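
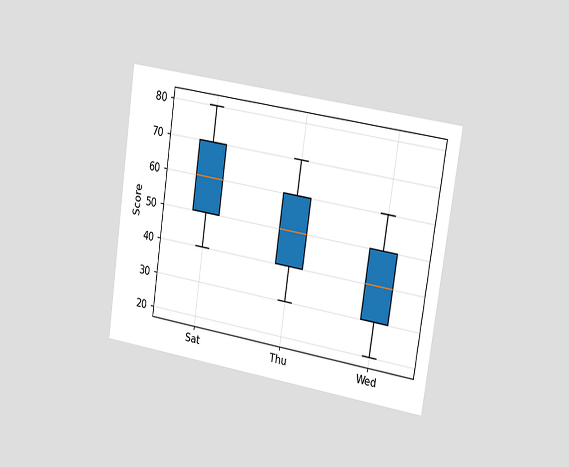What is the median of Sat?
60

The chart is tilted about 8° clockwise and viewed slightly from the right. The median line in the Sat box sits at 60.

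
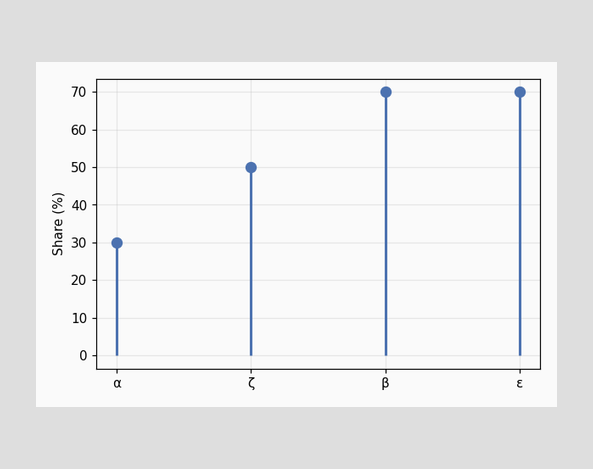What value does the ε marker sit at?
The ε marker sits at 70%.

70%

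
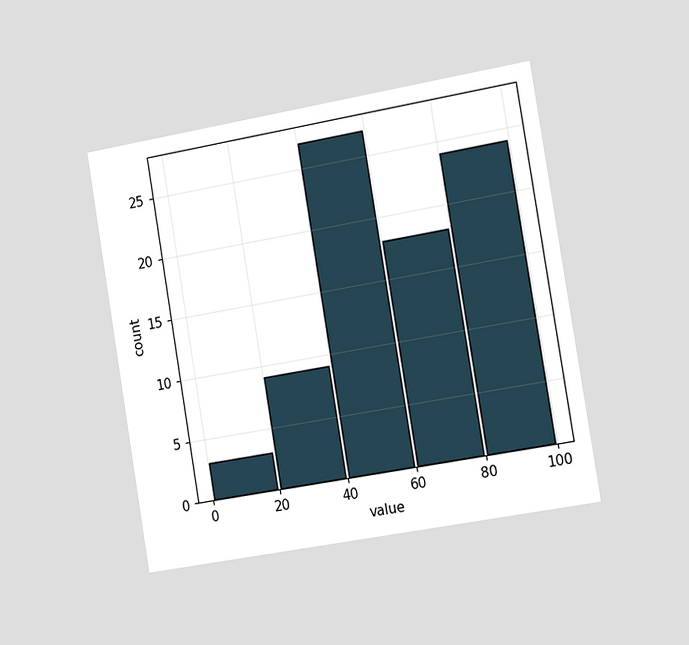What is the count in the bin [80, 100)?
24

The chart is tilted about 9° counter-clockwise and viewed slightly from the right. The [80, 100) bin has height 24.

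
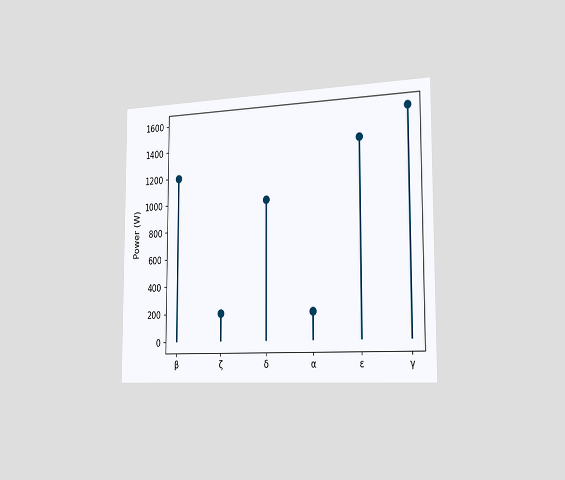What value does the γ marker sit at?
The chart is viewed slightly from the right. The γ marker sits at 1600W.

1600W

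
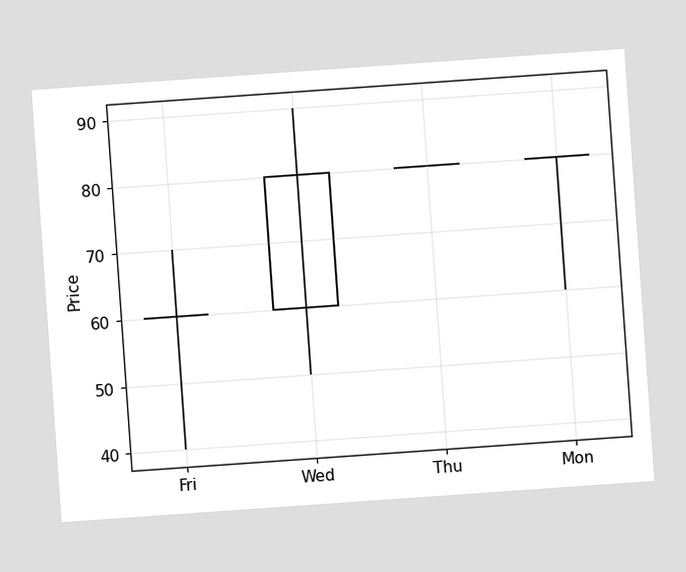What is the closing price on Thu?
The chart is tilted about 4° counter-clockwise. The Thu candle closes at 80.

80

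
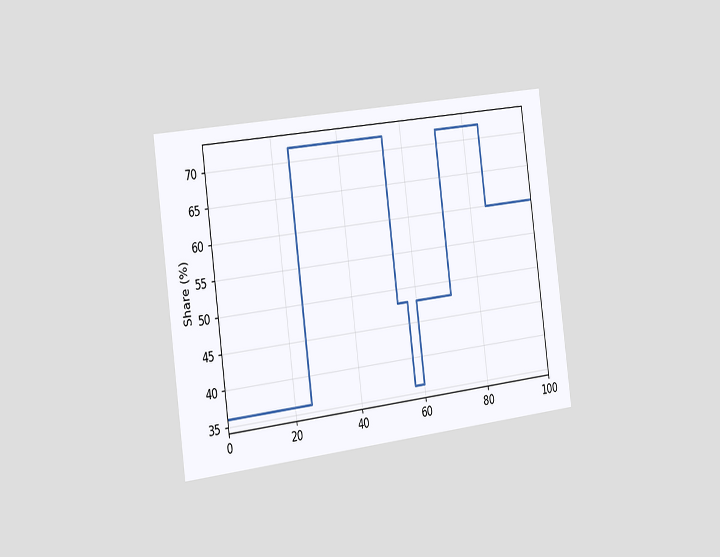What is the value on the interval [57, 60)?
The chart is tilted about 7° counter-clockwise and viewed slightly from the left. On [57, 60) the step sits at 36%.

36%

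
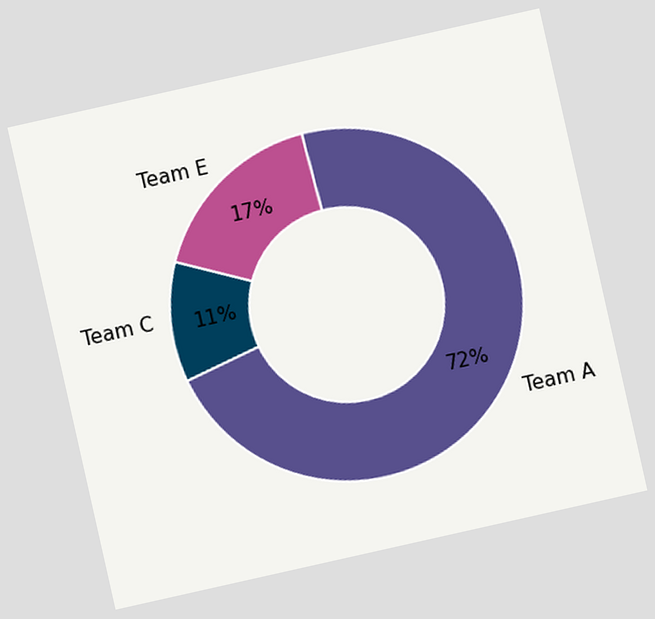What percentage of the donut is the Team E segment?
17%

The chart is tilted about 13° counter-clockwise. The Team E segment takes up 17% of the ring.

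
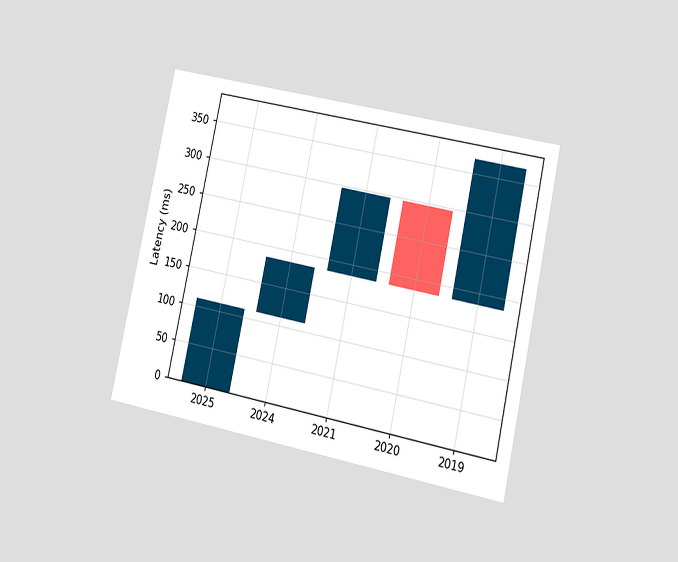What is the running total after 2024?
The chart is tilted about 12° clockwise and viewed slightly from the right. After 2024 the running total reaches 185ms.

185ms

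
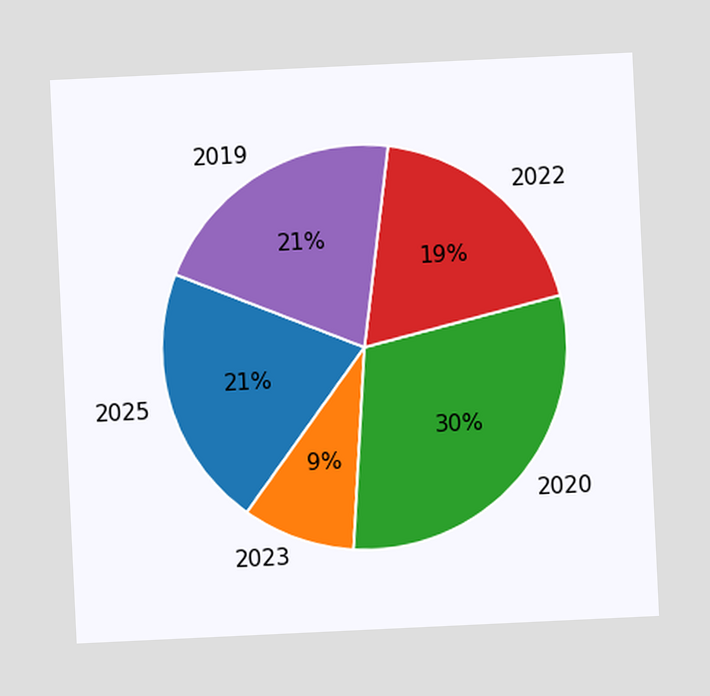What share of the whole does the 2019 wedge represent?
21%

The chart is tilted about 3° counter-clockwise. The 2019 slice takes up 21% of the pie.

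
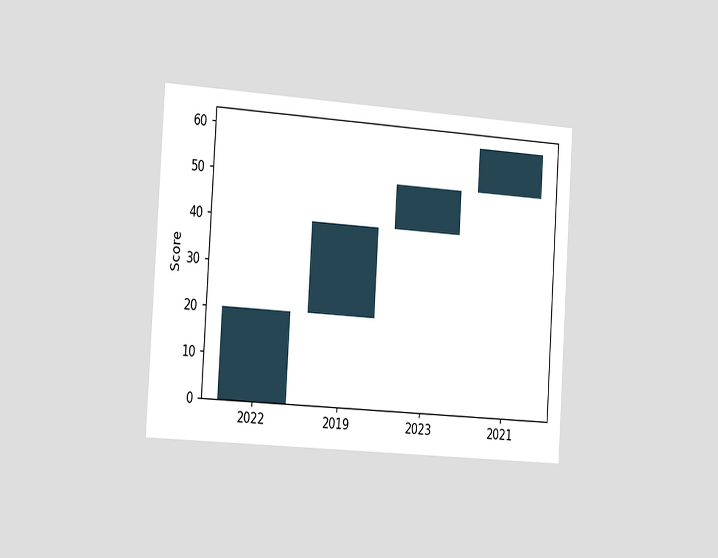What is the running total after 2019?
The chart is tilted about 4° clockwise and viewed slightly from the left. After 2019 the running total reaches 40.

40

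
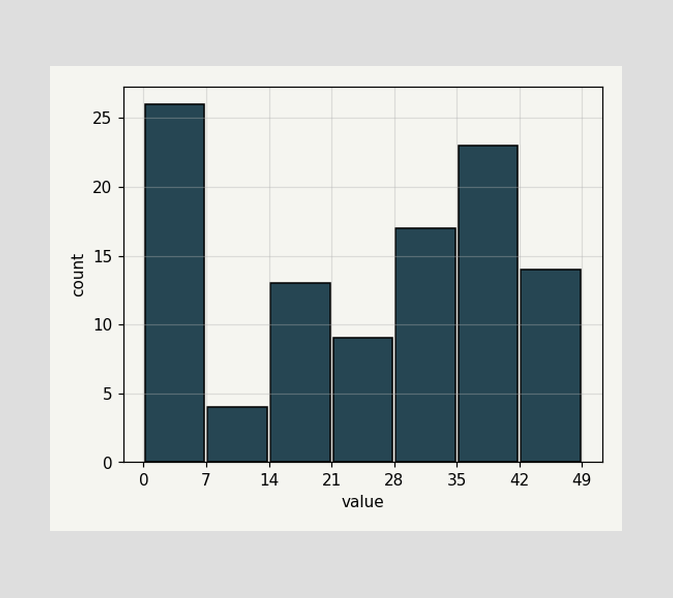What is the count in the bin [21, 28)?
The [21, 28) bin has height 9.

9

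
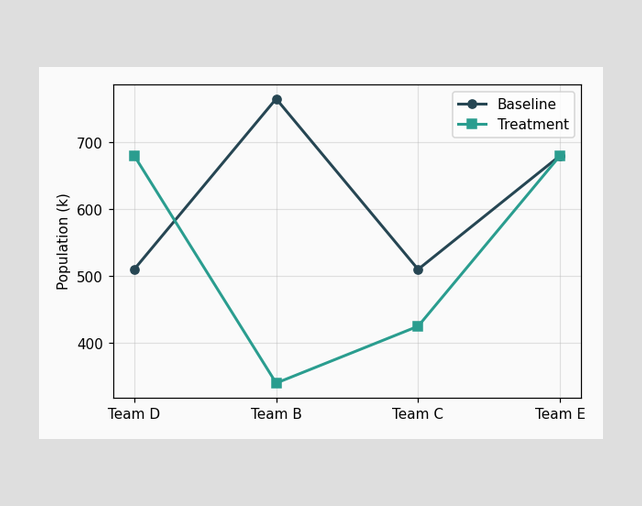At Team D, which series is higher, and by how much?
Treatment, by 170k

At Team D, Treatment sits above the other line by 170k.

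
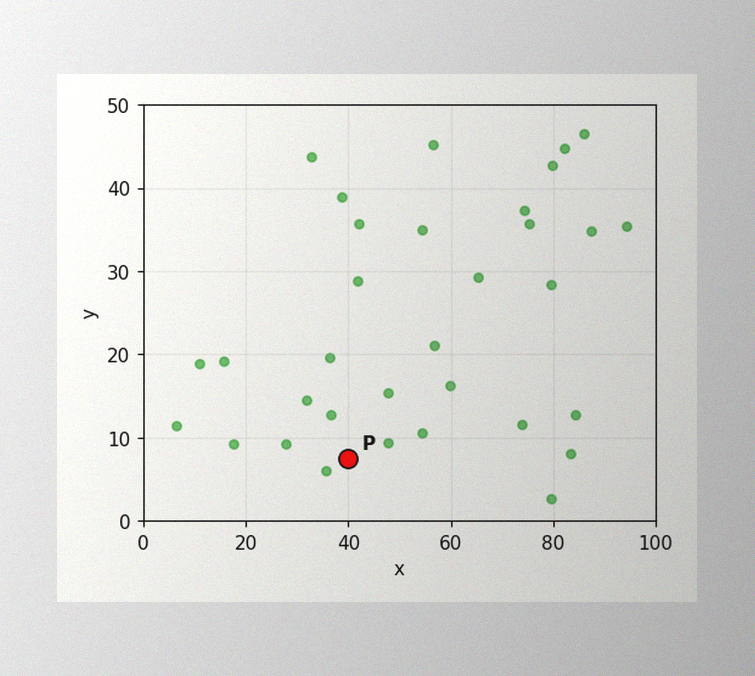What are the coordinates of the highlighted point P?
The image has some photo noise and uneven lighting. Following the gridlines from P to each axis, P sits at (40, 7.5).

(40, 7.5)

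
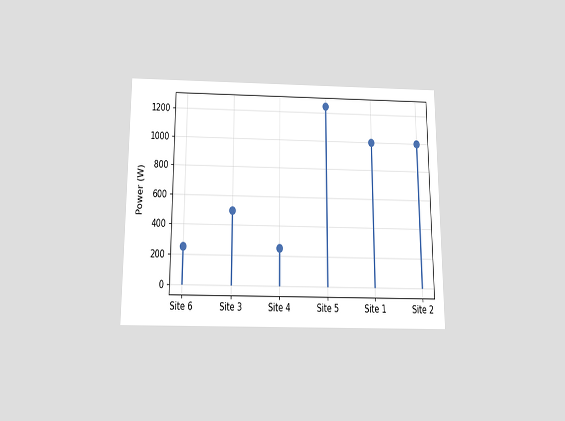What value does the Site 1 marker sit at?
The chart is viewed slightly from below. The Site 1 marker sits at 1000W.

1000W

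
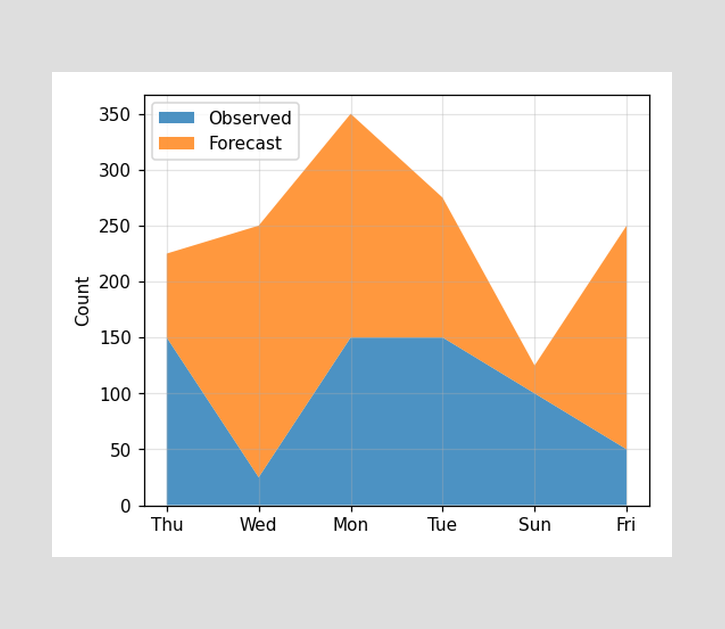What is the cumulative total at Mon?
The stacked total at Mon reaches 350.

350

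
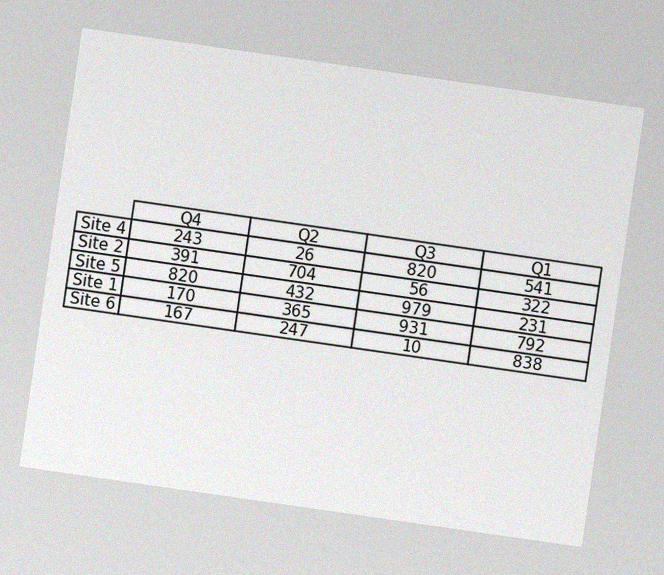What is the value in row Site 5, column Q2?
432

The chart is tilted about 8° clockwise, with some photo noise. The (Site 5, Q2) cell reads 432.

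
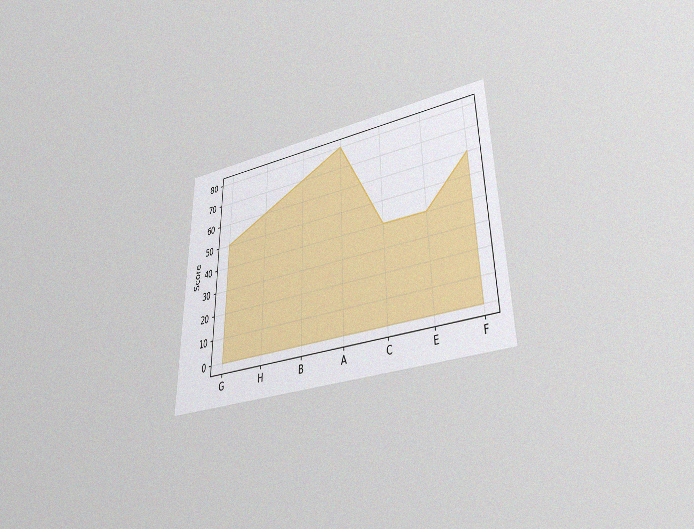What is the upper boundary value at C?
40

The chart is viewed slightly from below, with some photo noise. At C the upper boundary is at 40.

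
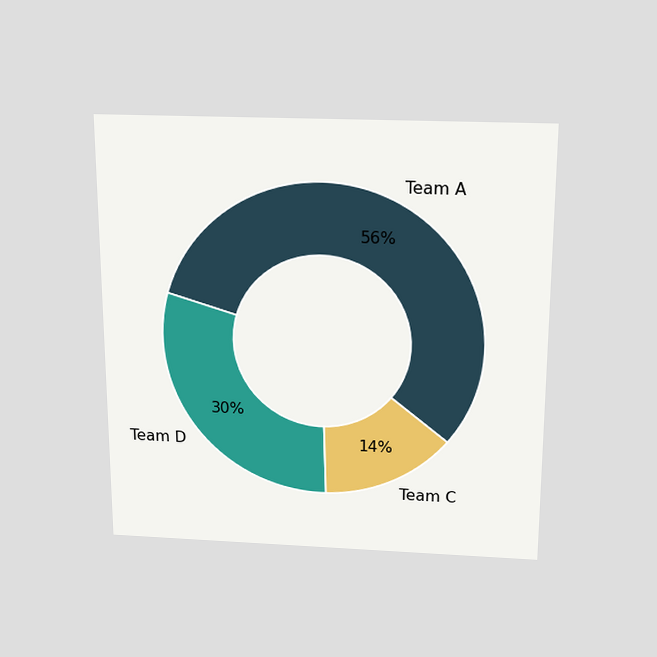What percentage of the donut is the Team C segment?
The chart is viewed slightly from above. The Team C segment takes up 14% of the ring.

14%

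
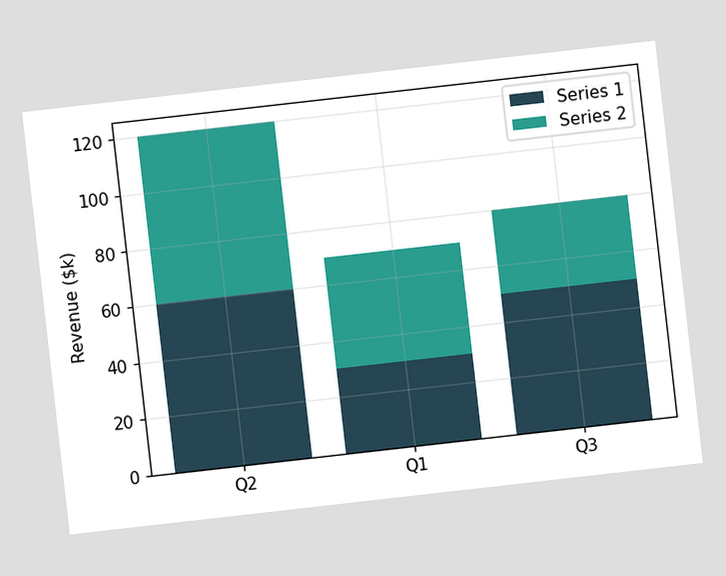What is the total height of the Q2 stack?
$120k

The chart is tilted about 6° counter-clockwise. The Q2 stack's top reaches $120k on the y-axis.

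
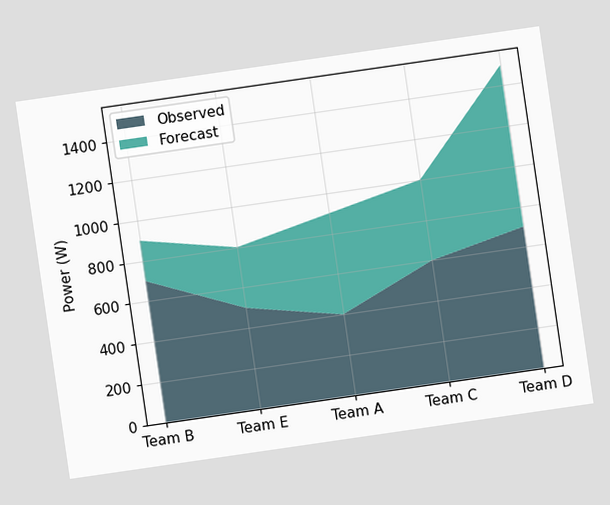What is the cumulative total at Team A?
The chart is tilted about 8° counter-clockwise. The stacked total at Team A reaches 900W.

900W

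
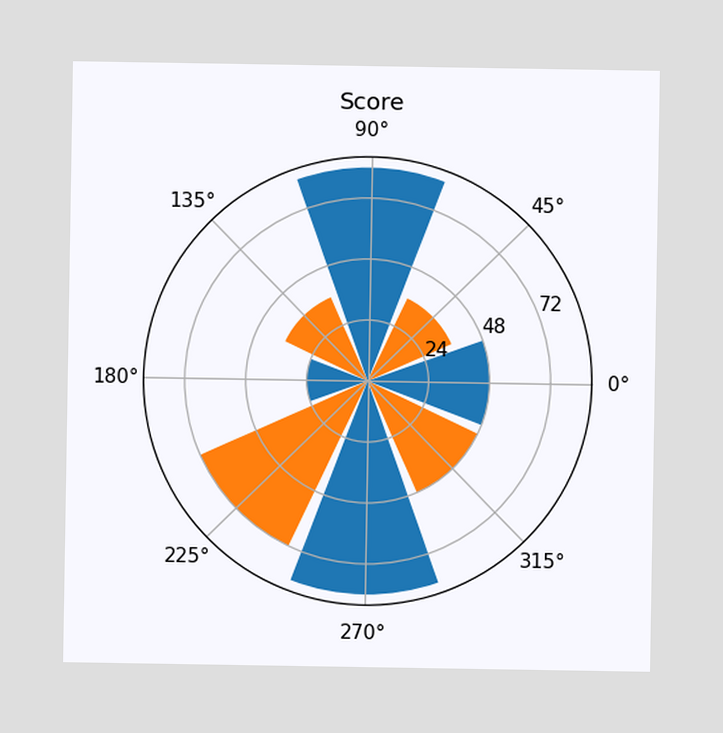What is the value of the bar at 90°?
The bar at 90° reaches 84 on the radial axis.

84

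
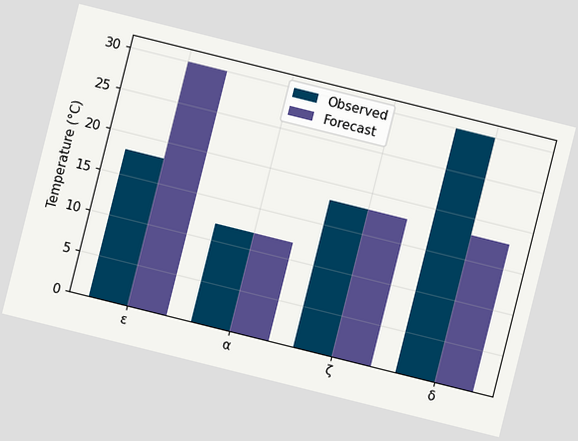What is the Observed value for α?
The chart is tilted about 14° clockwise. The Observed bar at α reaches 12°C on the y-axis.

12°C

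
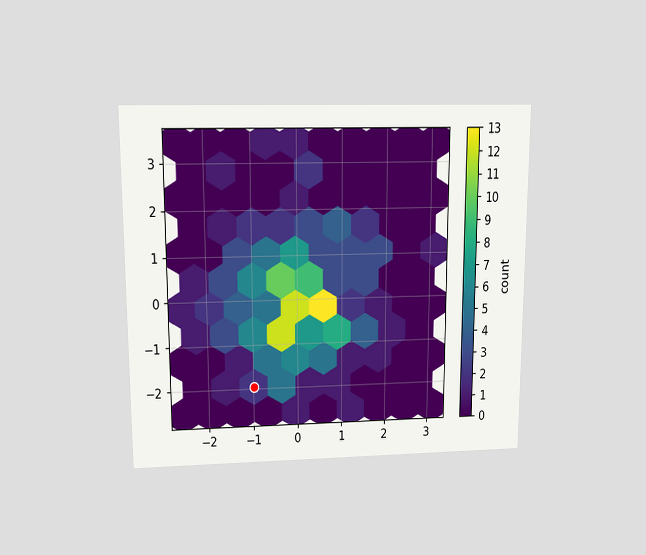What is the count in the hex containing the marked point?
The chart is viewed slightly from above. The marked hex reads 2 on the colorbar.

2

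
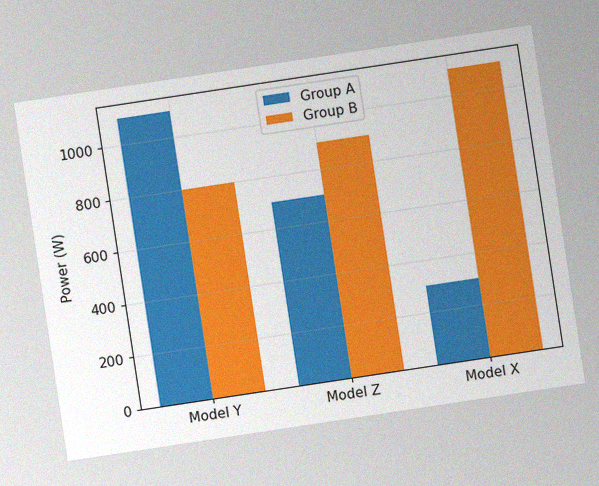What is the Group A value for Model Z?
The chart is tilted about 9° counter-clockwise, with some photo noise. The Group A bar at Model Z reaches 700W on the y-axis.

700W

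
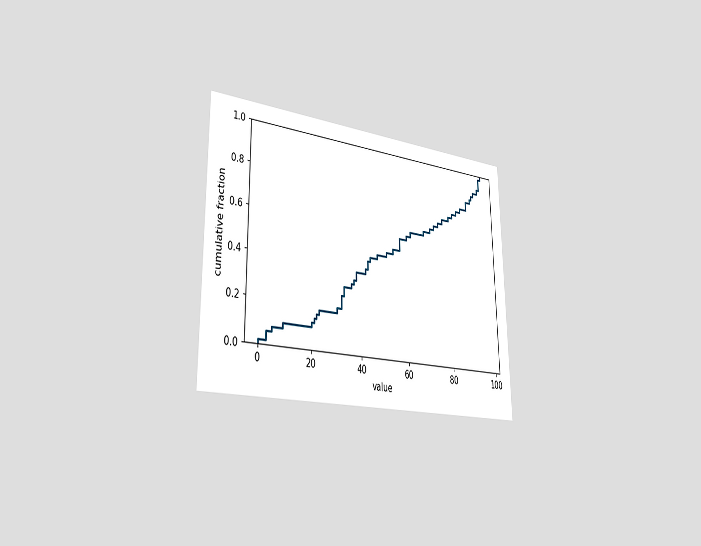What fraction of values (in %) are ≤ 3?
6%

The chart is viewed slightly from the left. At x=3 the ECDF step is at 6%.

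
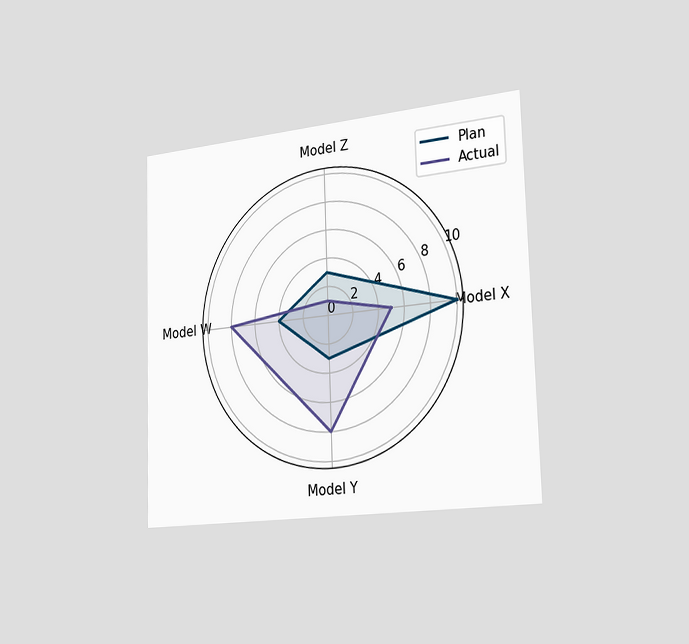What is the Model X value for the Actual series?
5

The chart is viewed slightly from the right. On the Model X axis, Actual reaches 5.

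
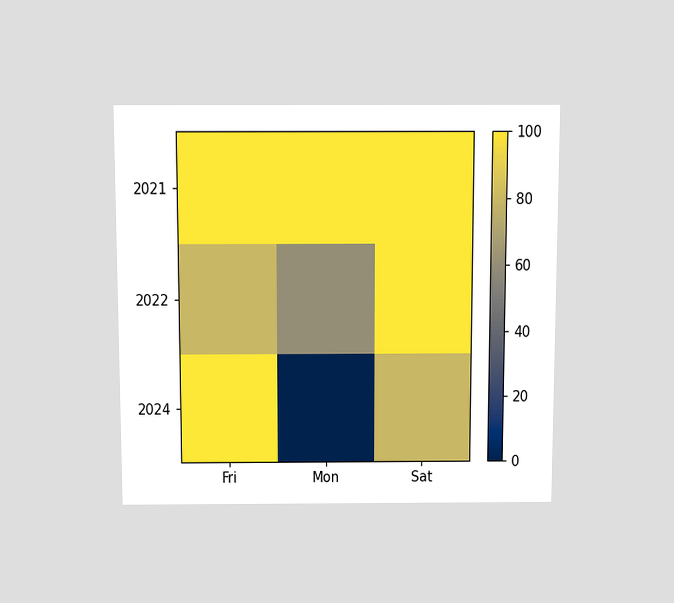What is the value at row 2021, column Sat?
The chart is viewed slightly from above. Matching cell (2021, Sat) against the colorbar gives 100.

100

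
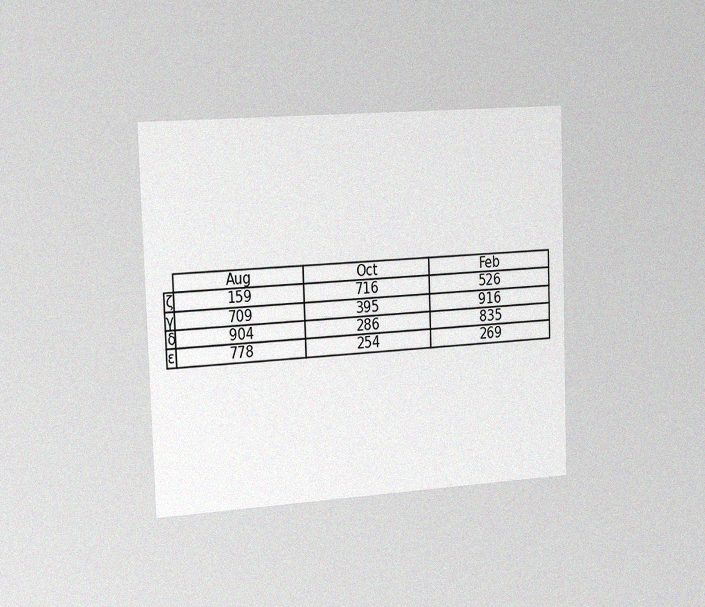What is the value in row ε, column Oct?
254

The chart is tilted about 2° counter-clockwise and viewed slightly from the left, with some photo noise. The (ε, Oct) cell reads 254.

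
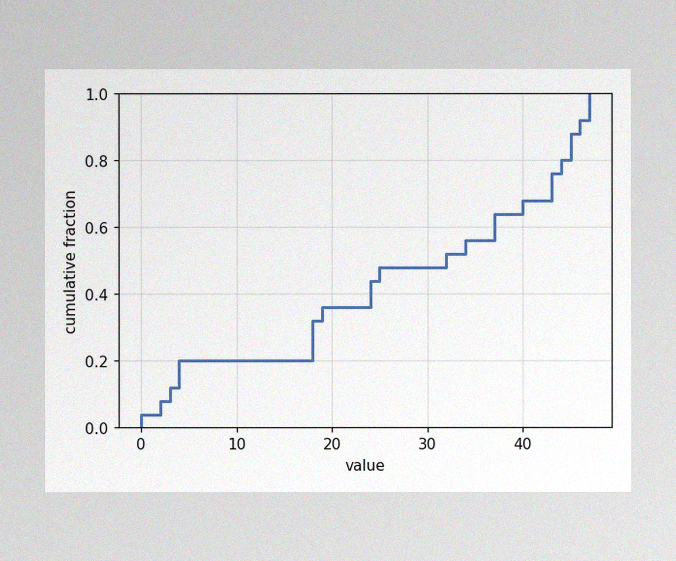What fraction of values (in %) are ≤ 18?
The image has some photo noise and uneven lighting. At x=18 the ECDF step is at 32%.

32%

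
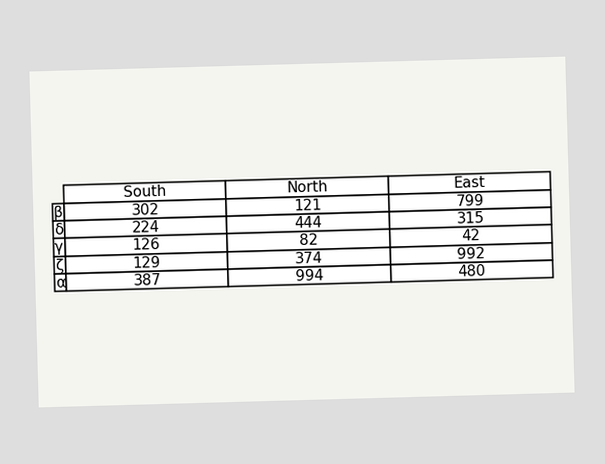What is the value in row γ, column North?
The (γ, North) cell reads 82.

82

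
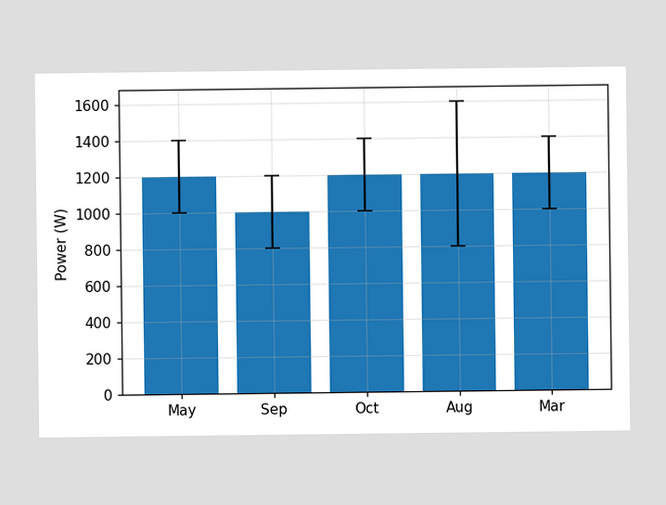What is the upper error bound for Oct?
The Oct bar's upper whisker reaches 1400W.

1400W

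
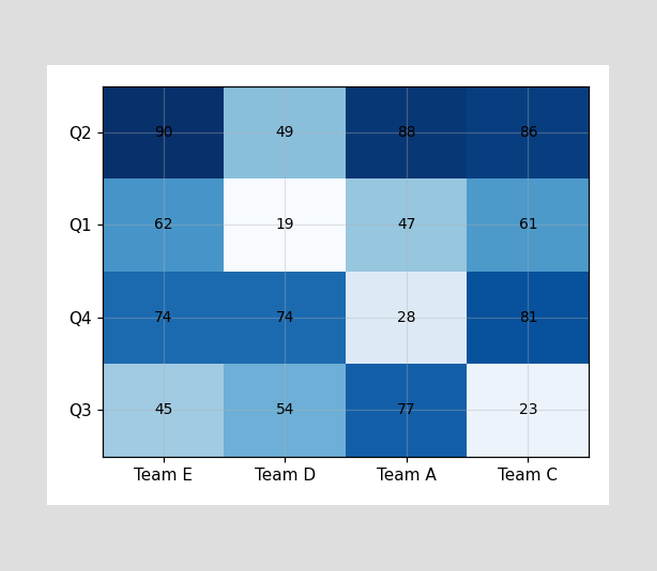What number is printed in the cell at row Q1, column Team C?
The (Q1, Team C) cell reads 61.

61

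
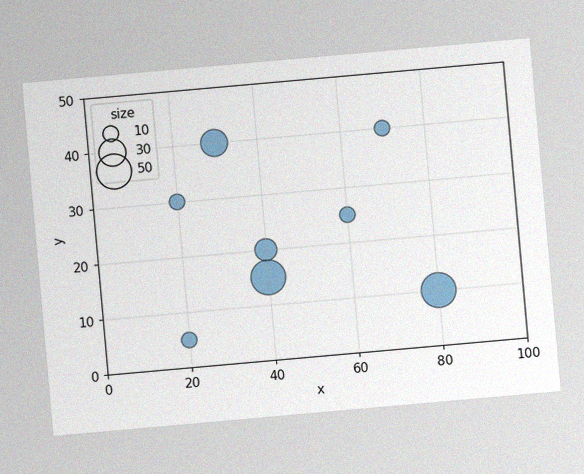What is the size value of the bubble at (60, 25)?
10

The chart is tilted about 5° counter-clockwise, with some photo noise. Matching the bubble at (60, 25) against the size legend gives 10.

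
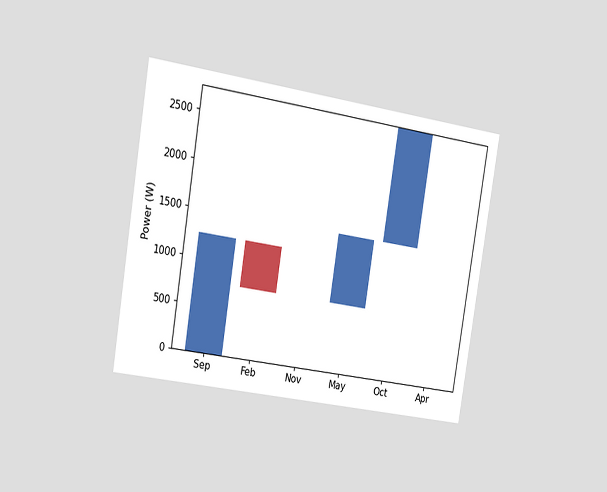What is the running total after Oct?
2750W

The chart is tilted about 9° clockwise and viewed slightly from the left. After Oct the running total reaches 2750W.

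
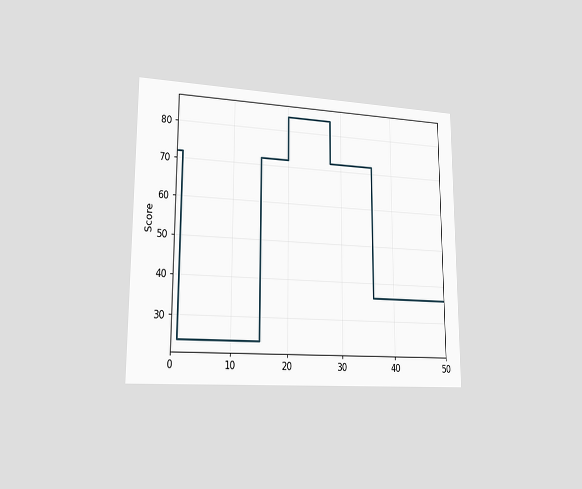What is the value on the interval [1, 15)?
24

The chart is viewed slightly from the left. On [1, 15) the step sits at 24.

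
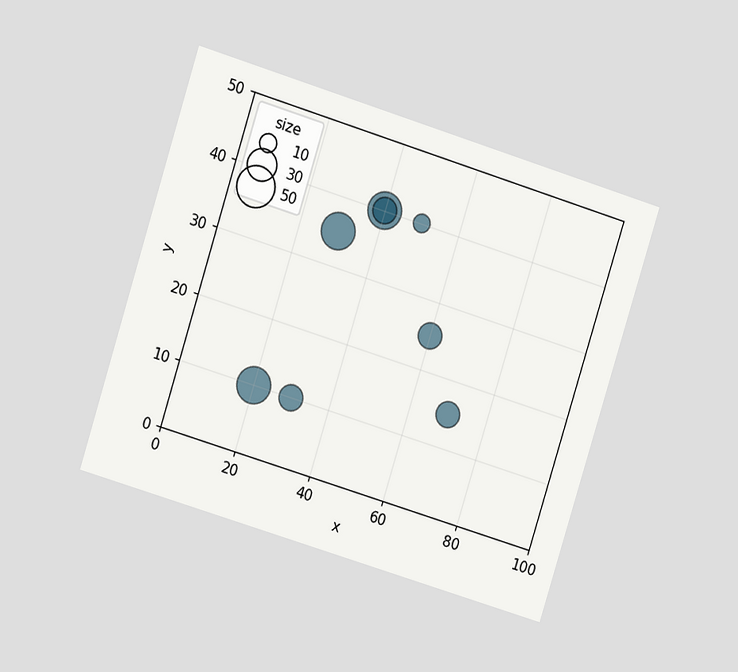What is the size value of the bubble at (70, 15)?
The chart is tilted about 17° clockwise and viewed at a slight angle. Matching the bubble at (70, 15) against the size legend gives 20.

20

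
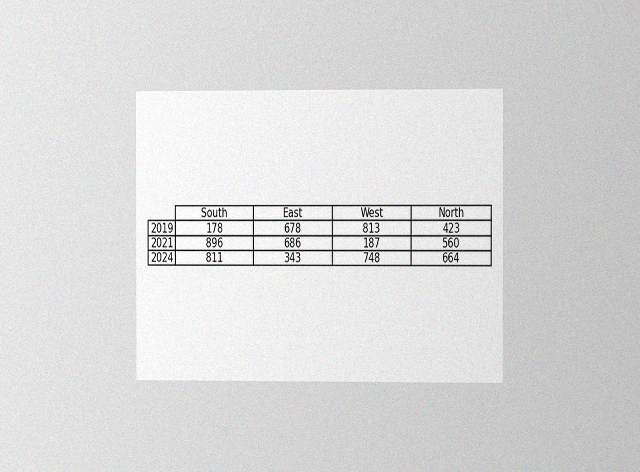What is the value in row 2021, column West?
187

The chart is viewed slightly from the right, with some photo noise. The (2021, West) cell reads 187.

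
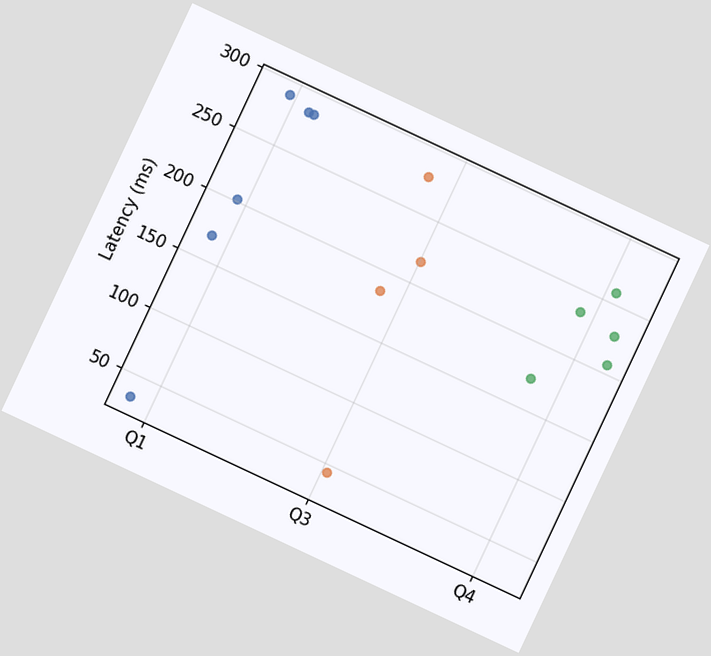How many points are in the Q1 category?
The chart is tilted about 25° clockwise. Counting the markers in the Q1 column gives 6.

6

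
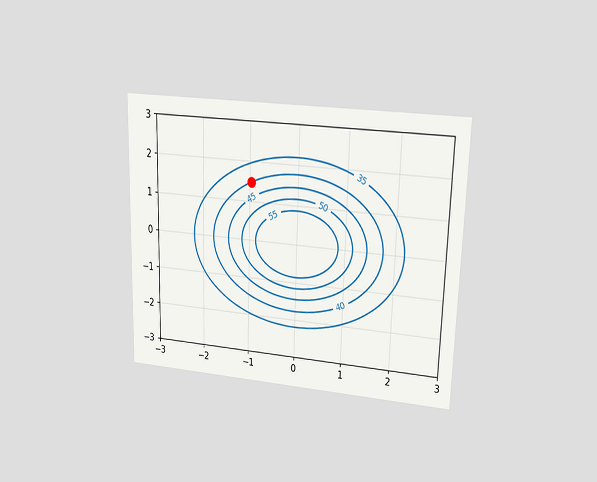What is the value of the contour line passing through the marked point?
40

The chart is viewed at a slight angle. The marked point sits on the contour labelled 40.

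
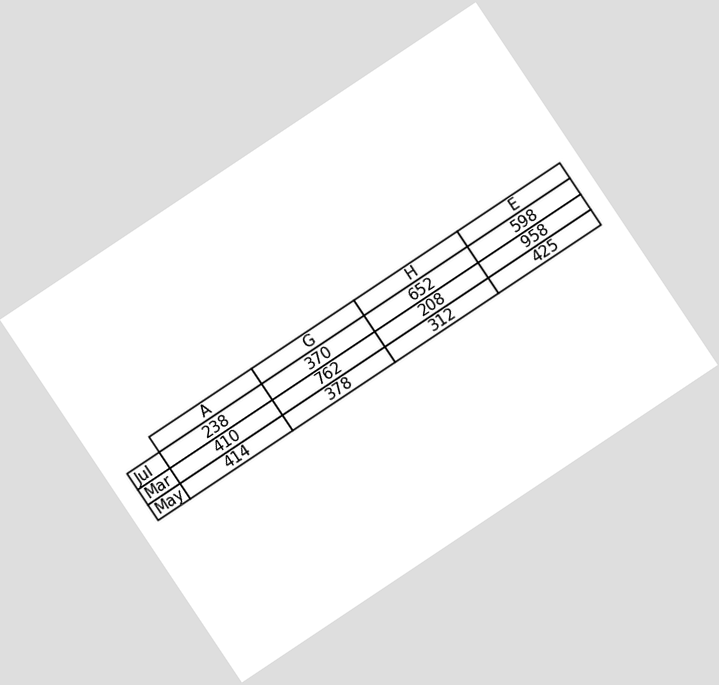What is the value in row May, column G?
The chart is tilted about 34° counter-clockwise. The (May, G) cell reads 378.

378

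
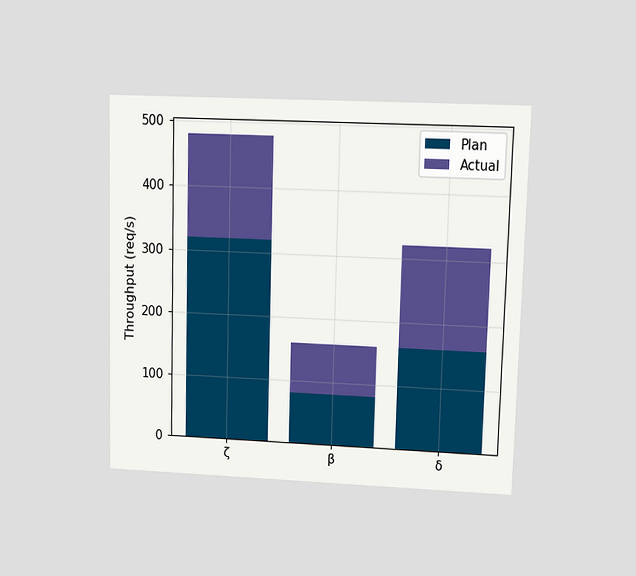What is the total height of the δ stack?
The chart is viewed at a slight angle. The δ stack's top reaches 320req/s on the y-axis.

320req/s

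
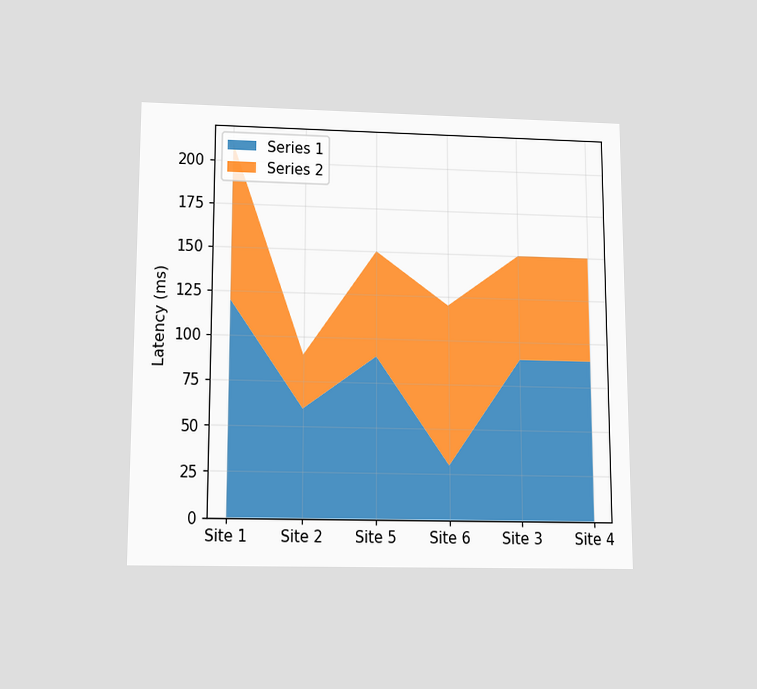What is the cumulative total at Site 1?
210ms

The chart is viewed slightly from below. The stacked total at Site 1 reaches 210ms.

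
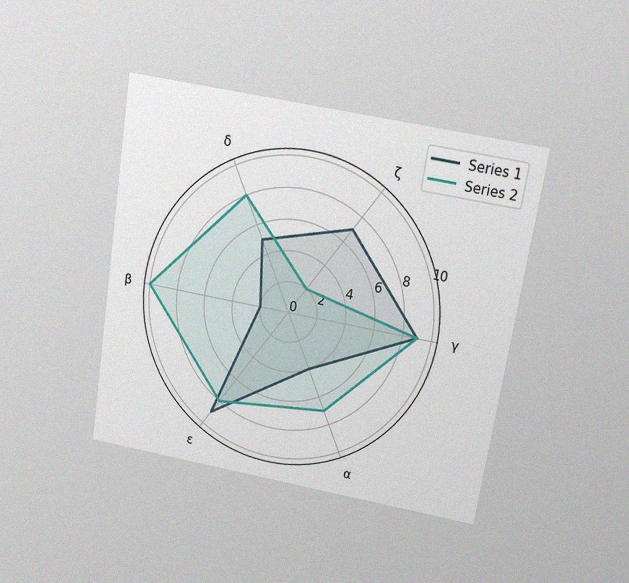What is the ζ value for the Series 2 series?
The chart is tilted about 9° clockwise and viewed slightly from above, with some photo noise. On the ζ axis, Series 2 reaches 2.

2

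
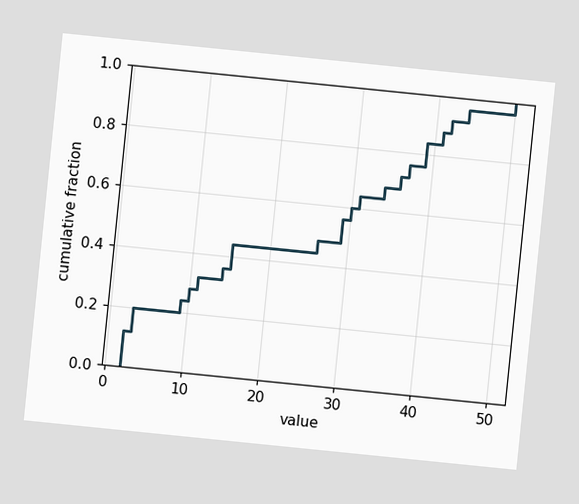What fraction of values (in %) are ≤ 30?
The chart is tilted about 6° clockwise. At x=30 the ECDF step is at 60%.

60%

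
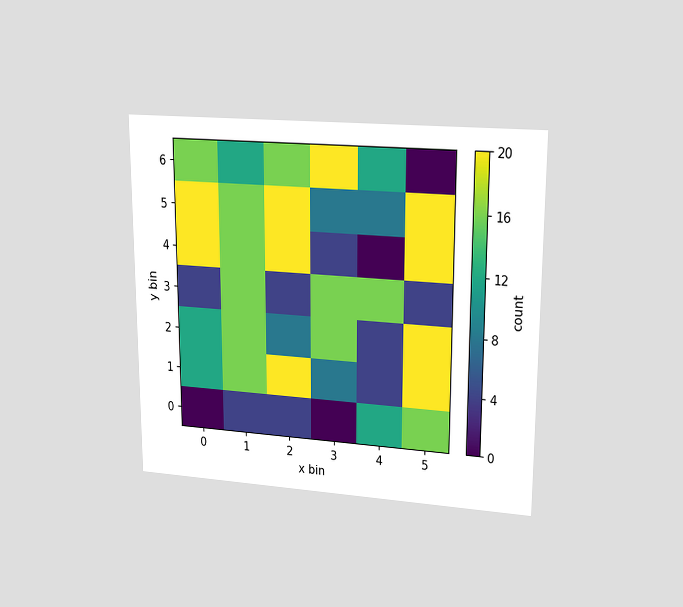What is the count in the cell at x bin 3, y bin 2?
16

The chart is viewed at a slight angle. Matching the cell (3, 2) against the colorbar gives 16.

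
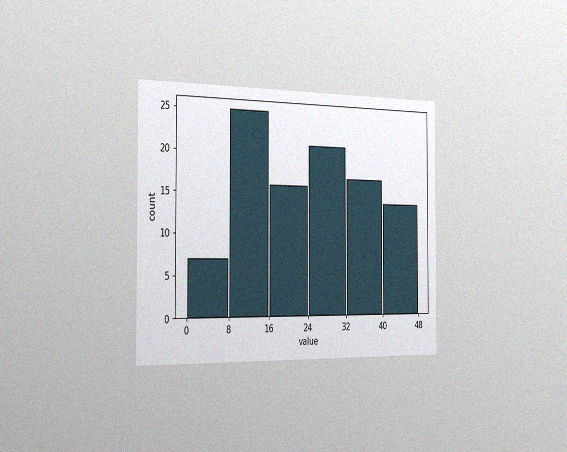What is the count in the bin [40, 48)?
14

The chart is viewed slightly from the left, with some photo noise. The [40, 48) bin has height 14.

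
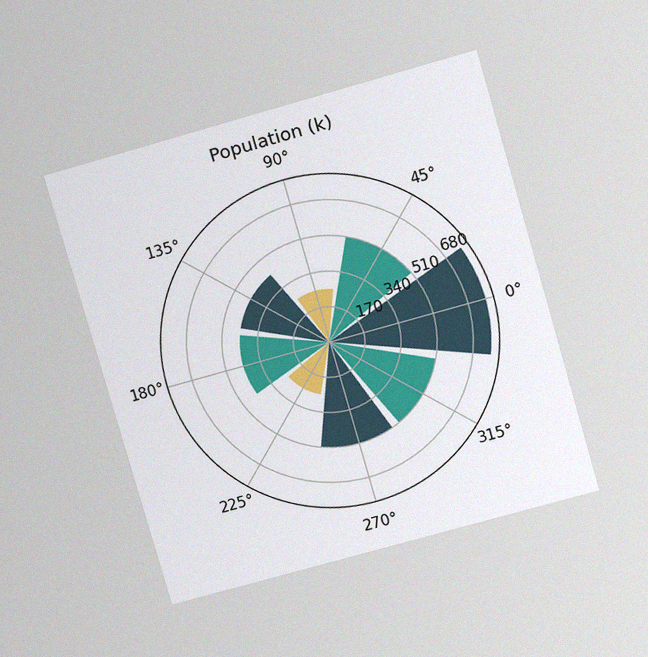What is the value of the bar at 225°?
255k

The chart is tilted about 16° counter-clockwise and viewed at a slight angle, with some photo noise. The bar at 225° reaches 255k on the radial axis.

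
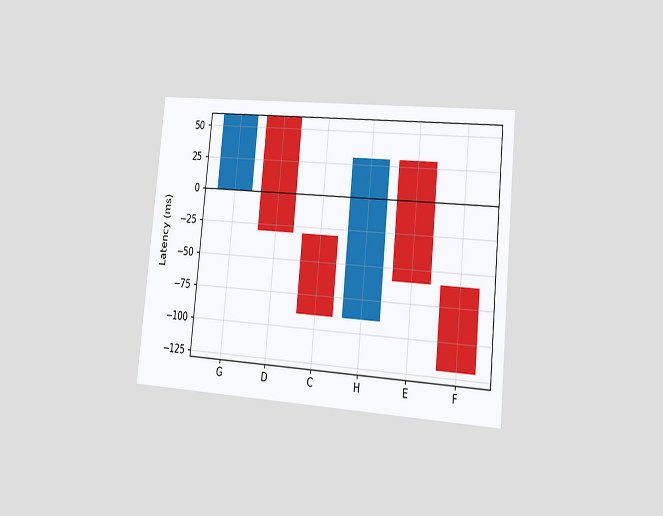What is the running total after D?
The chart is tilted about 6° clockwise and viewed slightly from the right. After D the running total reaches -30ms.

-30ms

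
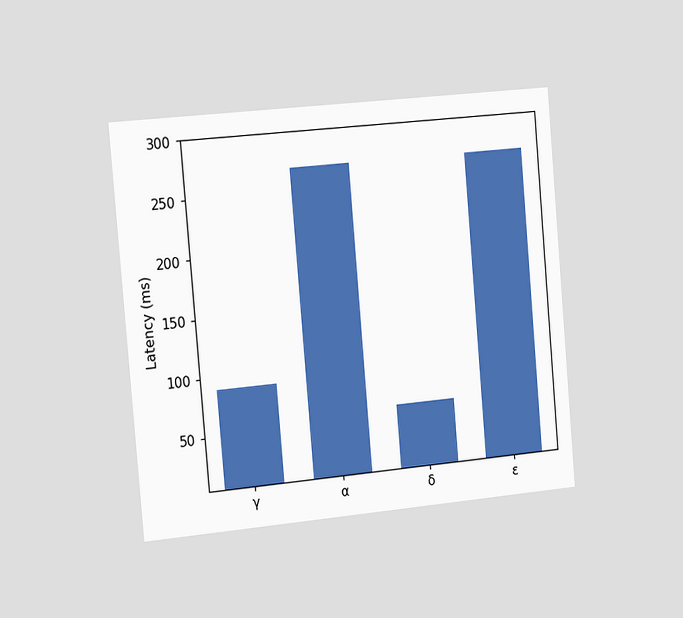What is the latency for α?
270ms

The chart is tilted about 5° counter-clockwise and viewed slightly from the left. Reading along the chart's y-axis, the α bar reaches 270ms.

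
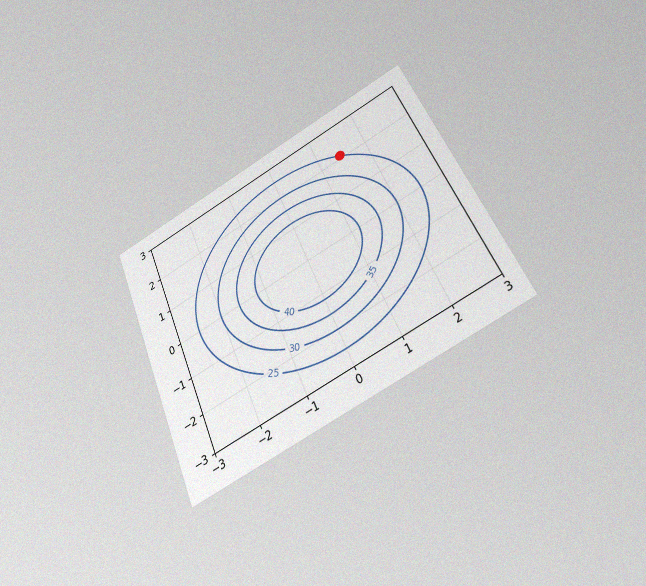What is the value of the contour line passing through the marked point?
25

The chart is tilted about 24° counter-clockwise and viewed at a slight angle, with some photo noise. The marked point sits on the contour labelled 25.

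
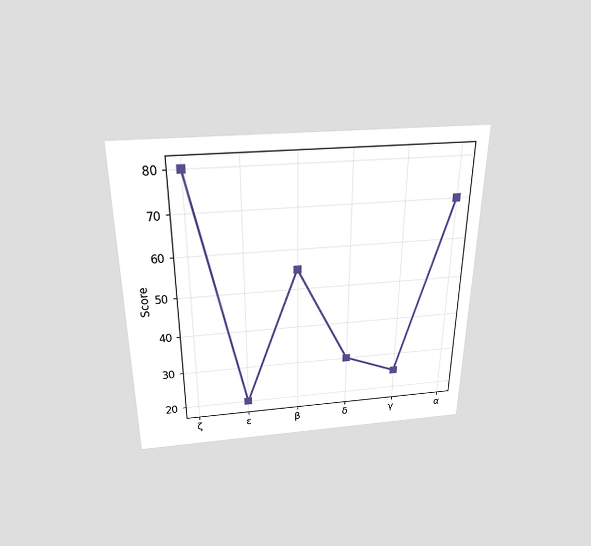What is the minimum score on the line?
20

The chart is viewed slightly from above. The lowest point is at ε, and reading across to the y-axis gives 20.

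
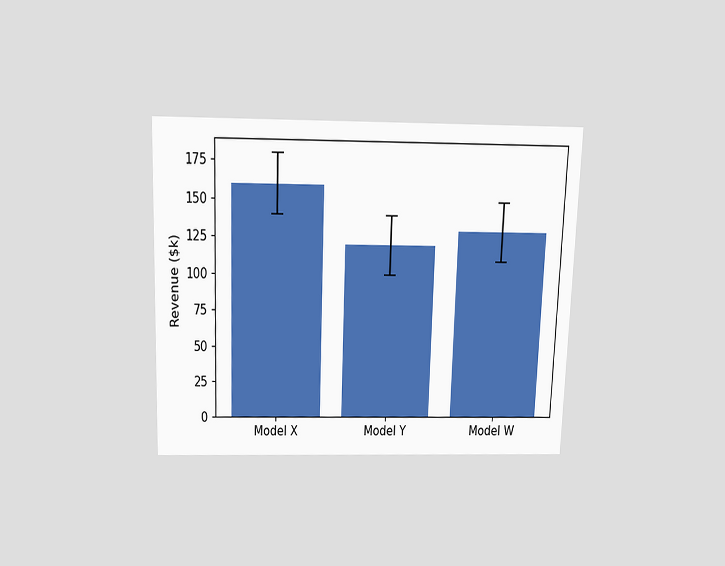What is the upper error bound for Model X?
The chart is tilted about 2° clockwise and viewed slightly from above. The Model X bar's upper whisker reaches $180k.

$180k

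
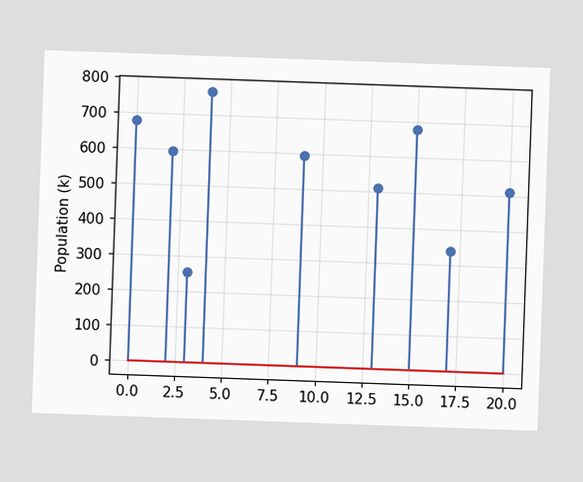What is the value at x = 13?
The chart is tilted about 2° clockwise. The stem at x=13 reaches 510k.

510k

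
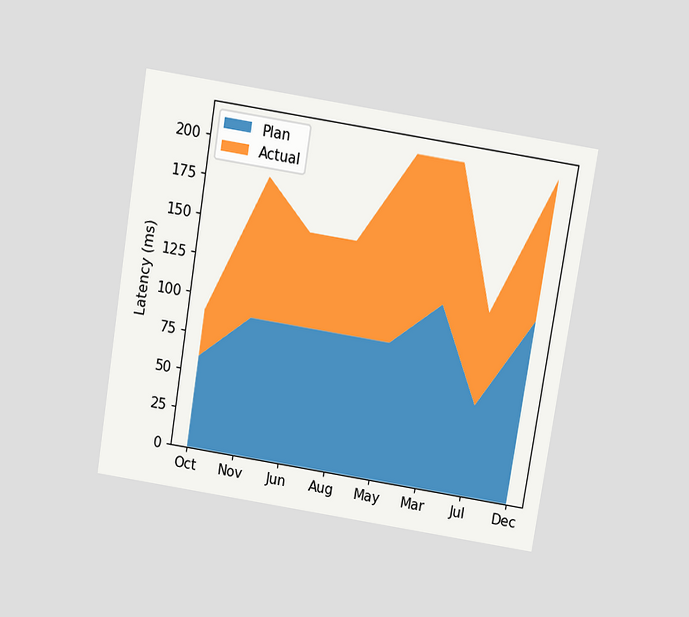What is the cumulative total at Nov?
180ms

The chart is tilted about 9° clockwise and viewed slightly from above. The stacked total at Nov reaches 180ms.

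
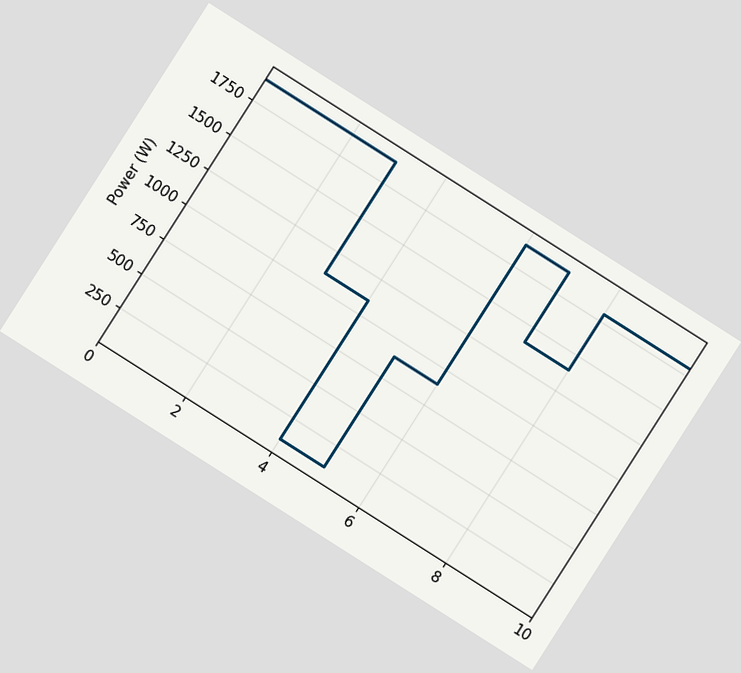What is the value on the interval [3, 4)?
The chart is tilted about 32° clockwise. On [3, 4) the step sits at 1100W.

1100W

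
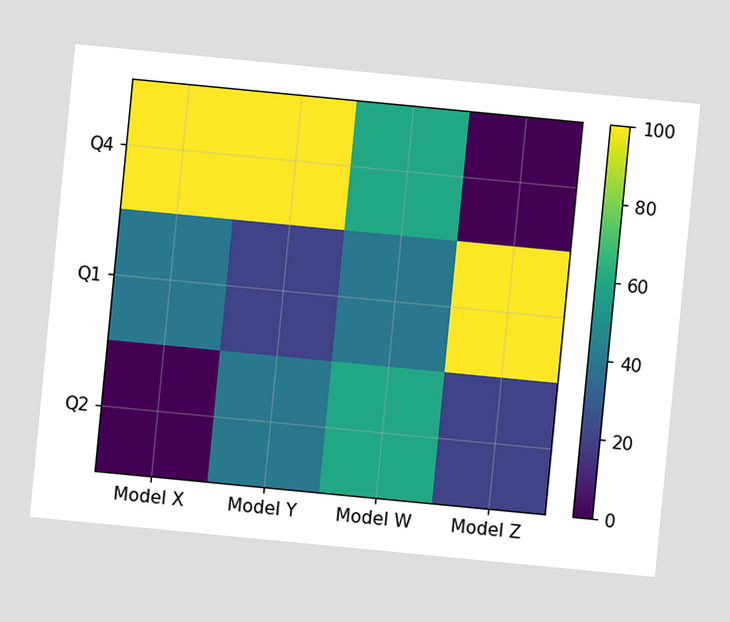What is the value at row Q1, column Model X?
The chart is tilted about 5° clockwise. Matching cell (Q1, Model X) against the colorbar gives 40.

40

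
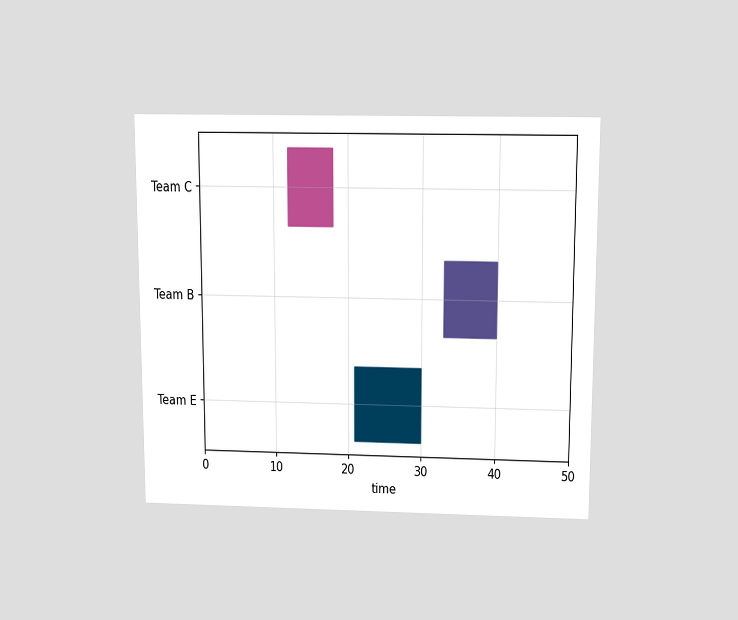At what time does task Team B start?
33

The chart is viewed slightly from above. The Team B bar begins at t=33.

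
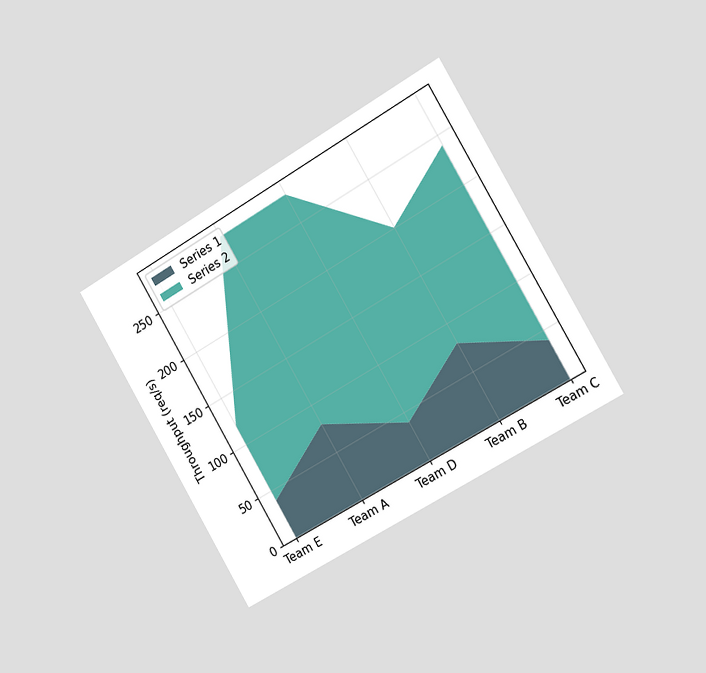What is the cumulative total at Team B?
The chart is tilted about 30° counter-clockwise and viewed slightly from the right. The stacked total at Team B reaches 200req/s.

200req/s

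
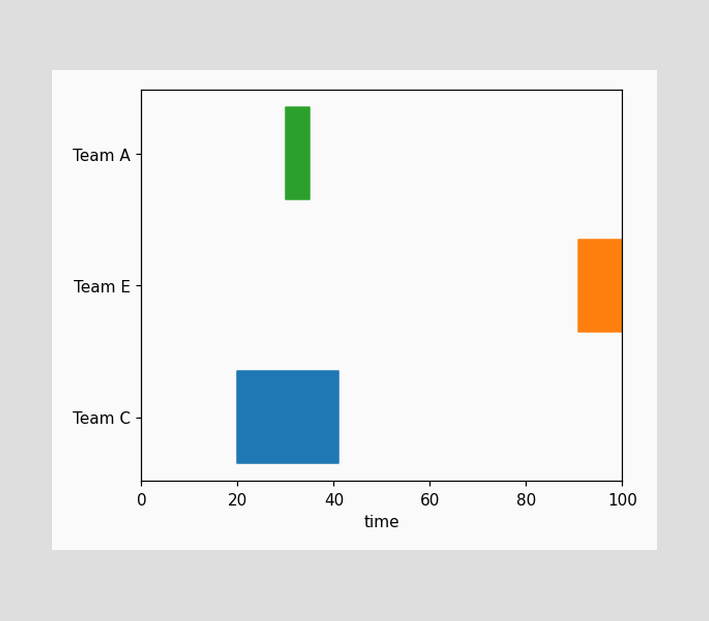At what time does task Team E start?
91

The Team E bar begins at t=91.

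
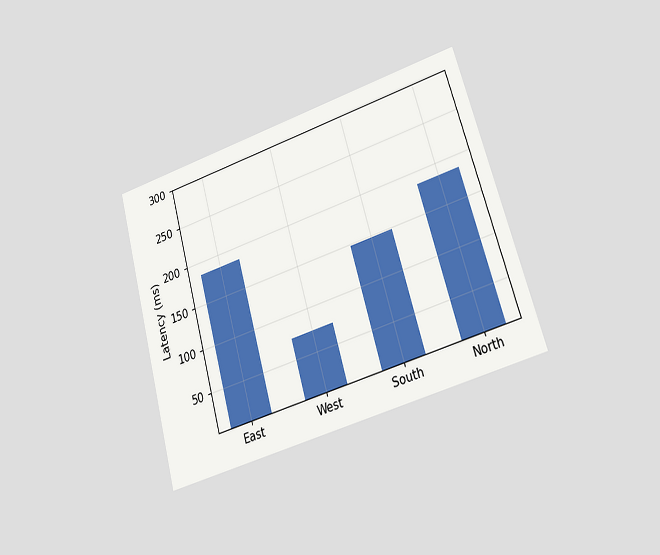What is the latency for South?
The chart is tilted about 16° counter-clockwise and viewed at a slight angle. Reading along the chart's y-axis, the South bar reaches 148ms.

148ms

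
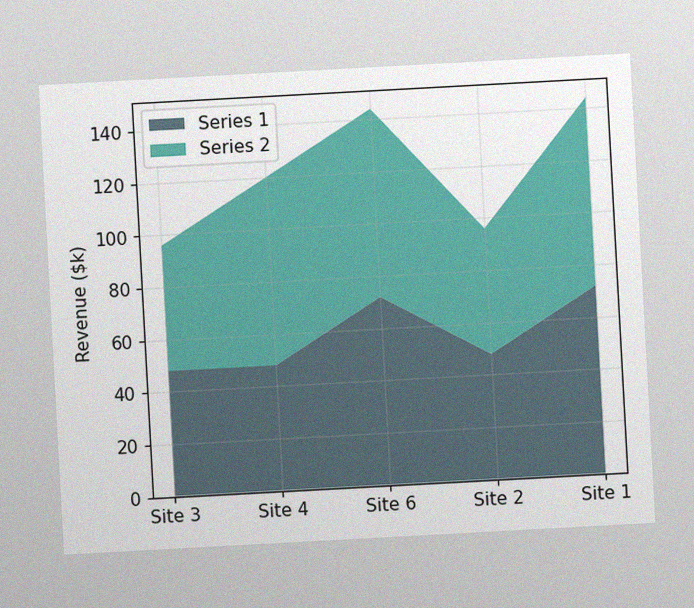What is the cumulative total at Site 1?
$144k

The chart is tilted about 3° counter-clockwise, with some photo noise. The stacked total at Site 1 reaches $144k.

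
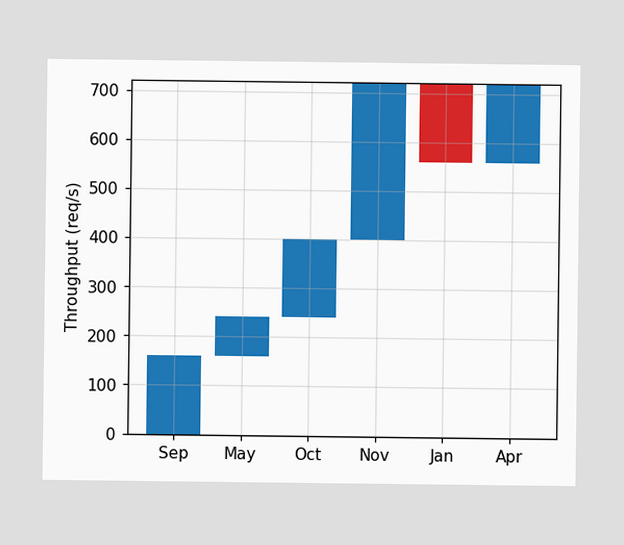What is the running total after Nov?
720req/s

After Nov the running total reaches 720req/s.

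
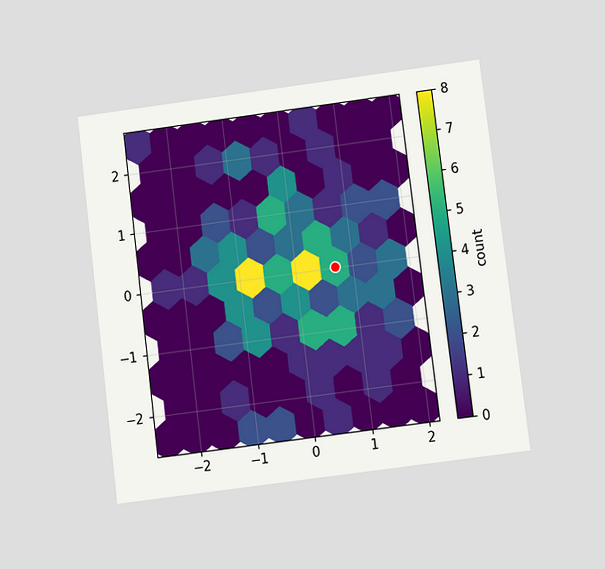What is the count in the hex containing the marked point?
5

The chart is tilted about 7° counter-clockwise and viewed at a slight angle. The marked hex reads 5 on the colorbar.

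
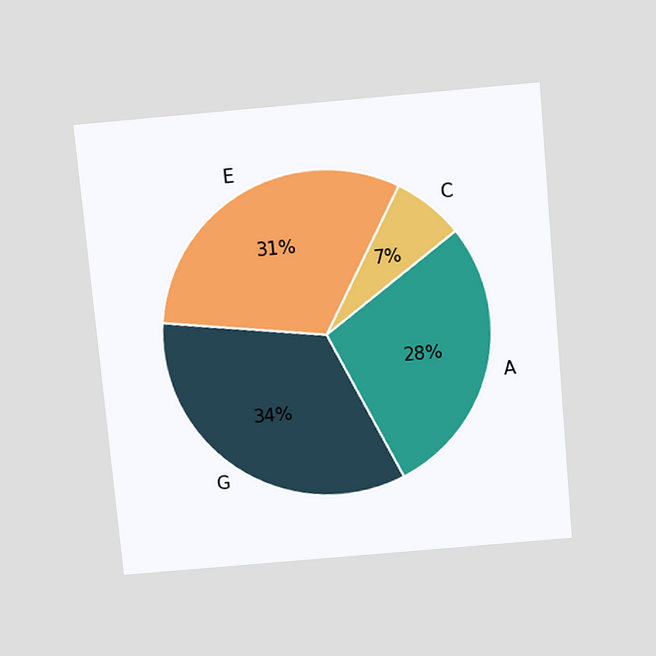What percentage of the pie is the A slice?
The chart is tilted about 5° counter-clockwise and viewed slightly from above. The A slice takes up 28% of the pie.

28%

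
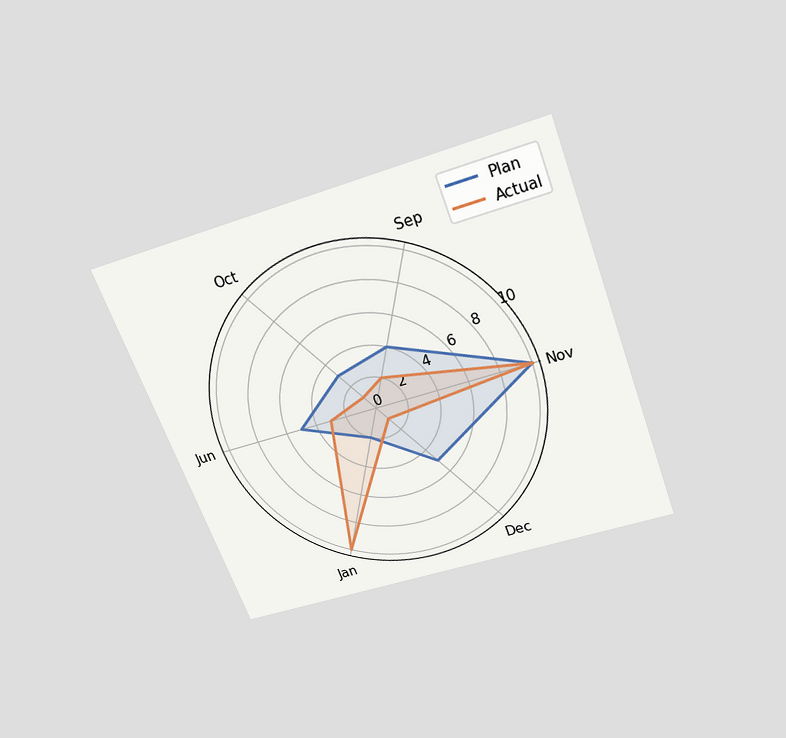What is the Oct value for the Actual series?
1

The chart is tilted about 21° counter-clockwise and viewed slightly from above. On the Oct axis, Actual reaches 1.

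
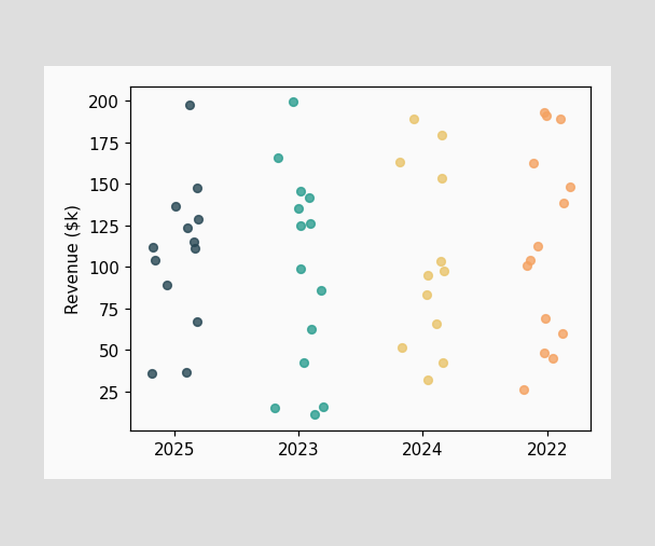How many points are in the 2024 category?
Counting the markers in the 2024 column gives 12.

12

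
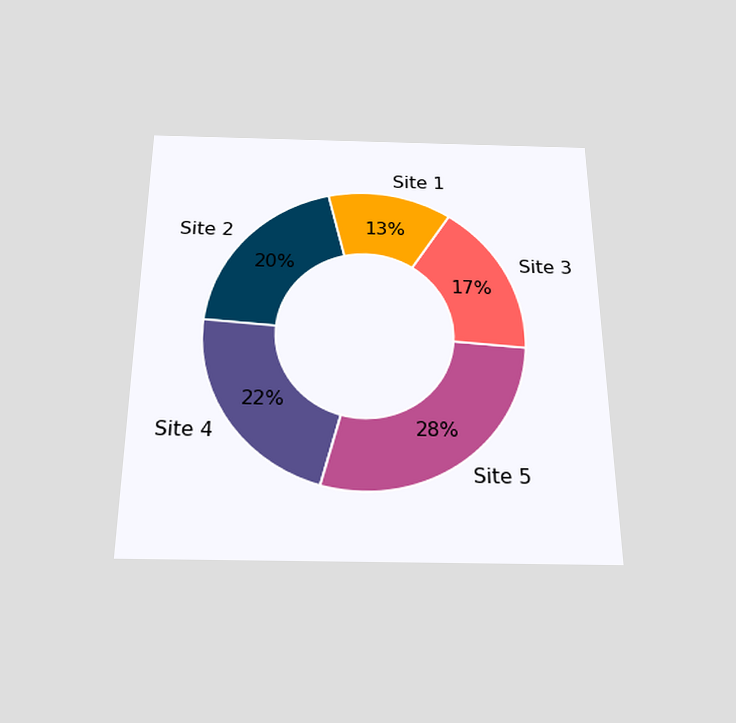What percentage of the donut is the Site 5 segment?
The chart is viewed slightly from below. The Site 5 segment takes up 28% of the ring.

28%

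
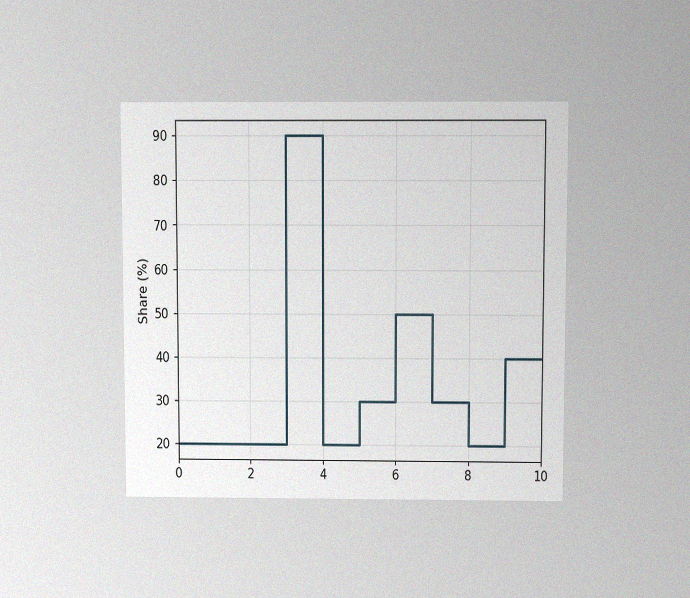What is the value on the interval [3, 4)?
The chart is viewed slightly from above, with some photo noise. On [3, 4) the step sits at 90%.

90%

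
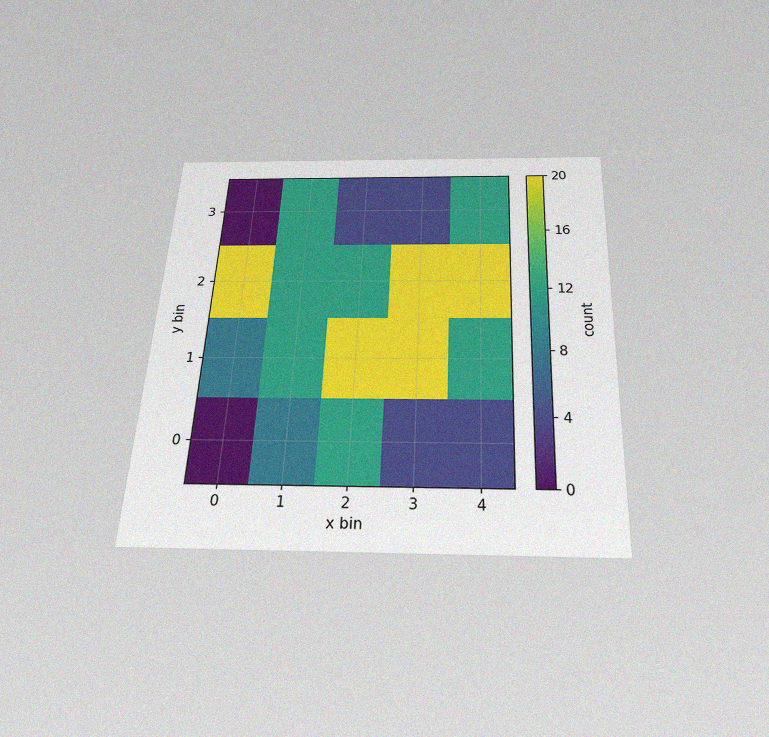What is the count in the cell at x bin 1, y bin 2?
The chart is tilted about 3° clockwise and viewed slightly from below, with some photo noise. Matching the cell (1, 2) against the colorbar gives 12.

12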